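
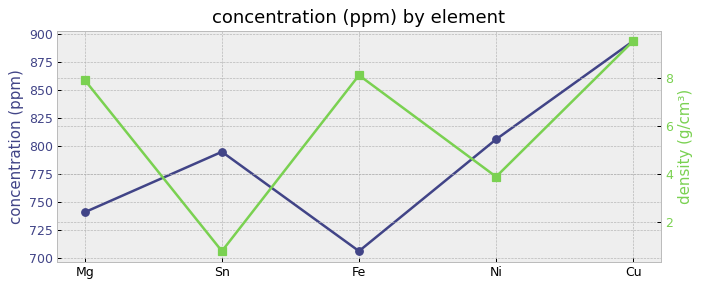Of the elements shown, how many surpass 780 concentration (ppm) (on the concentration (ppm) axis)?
3

Above 780: Sn, Ni, Cu.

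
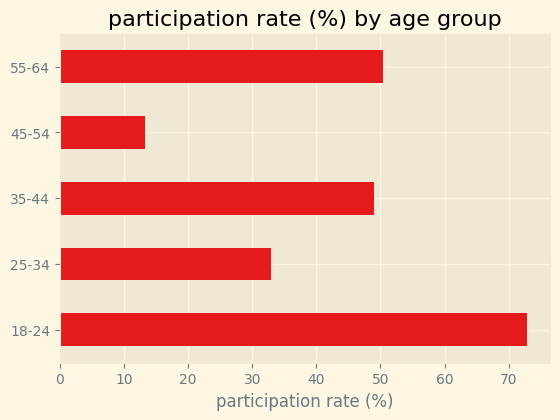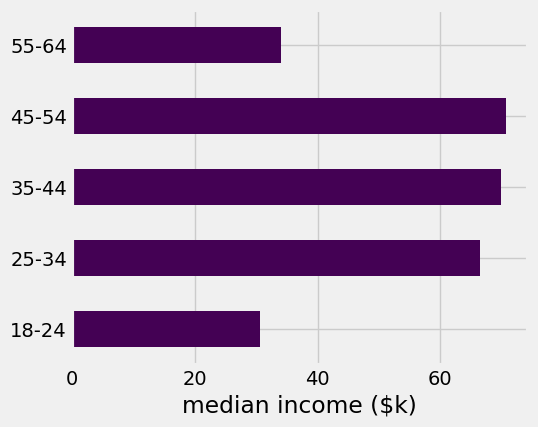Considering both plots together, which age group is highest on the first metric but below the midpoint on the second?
Chart 2 median median income ($k) ≈ 70; below-median age groups: 18-24, 55-64. Among those, 18-24 has the highest participation rate (%) (≈ 70).

18-24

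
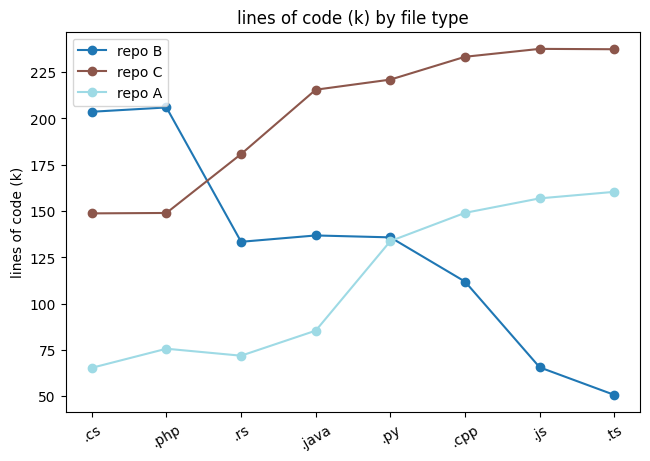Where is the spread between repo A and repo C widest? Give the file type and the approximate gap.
.java: repo A ≈ 80, repo C ≈ 220 → gap ≈ 140. Next-largest (.rs) is only ≈ 100.

.java, ≈ 140 k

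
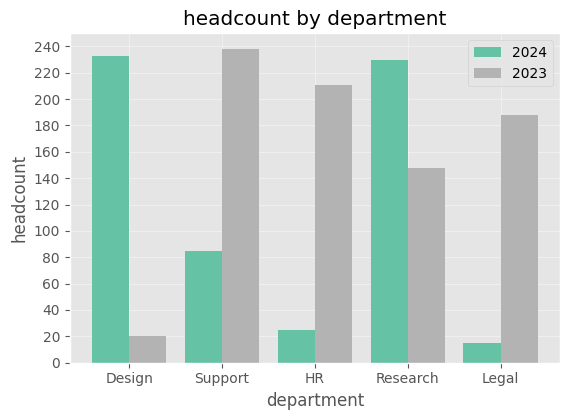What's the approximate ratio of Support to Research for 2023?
≈ 1.71×

Support ≈ 240, Research ≈ 140; 240/140 ≈ 1.71.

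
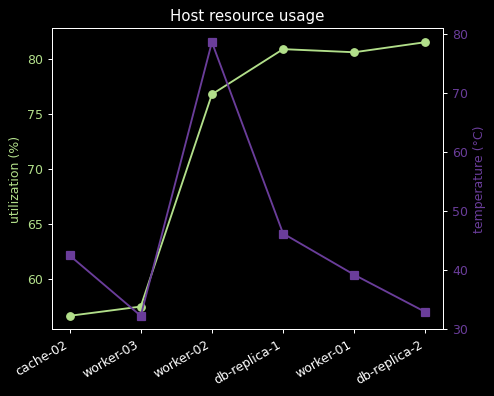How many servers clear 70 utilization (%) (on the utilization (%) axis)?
Above 70: worker-02, db-replica-1, worker-01, db-replica-2.

4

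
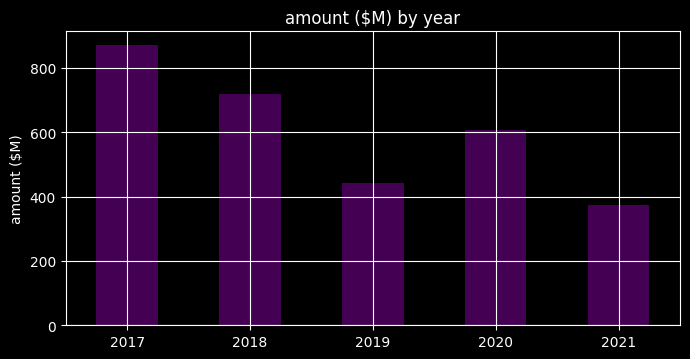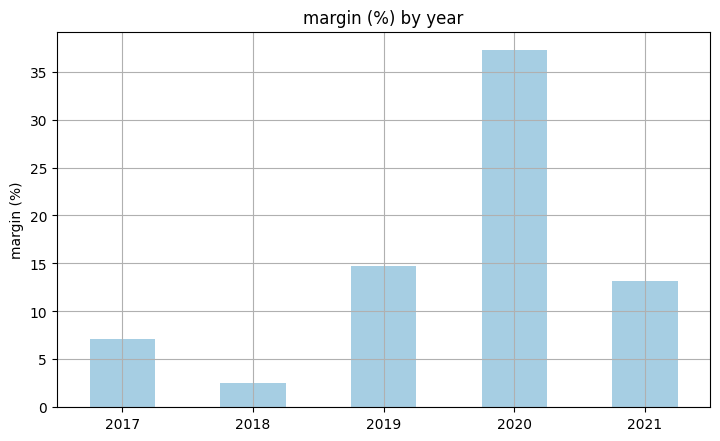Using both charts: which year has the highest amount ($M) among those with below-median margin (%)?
Chart 2 median margin (%) ≈ 15; below-median years: 2017, 2018. Among those, 2017 has the highest amount ($M) (≈ 900).

2017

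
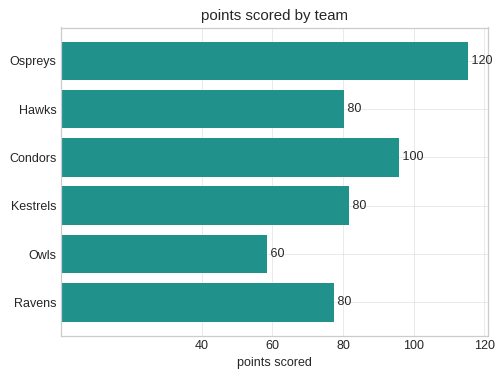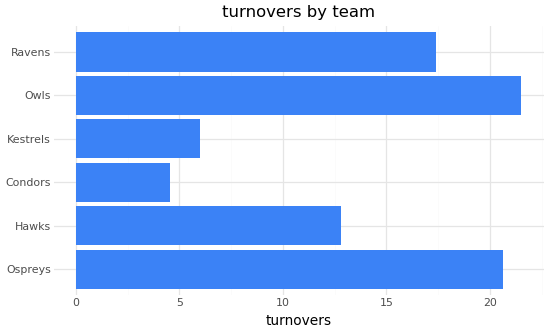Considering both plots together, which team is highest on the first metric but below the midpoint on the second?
Condors

Chart 2 median turnovers ≈ 16; below-median teams: Hawks, Condors, Kestrels. Among those, Condors has the highest points scored (≈ 100).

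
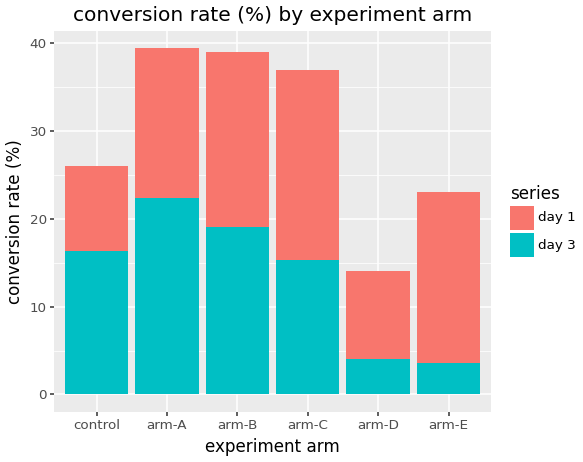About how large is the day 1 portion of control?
≈ 10

day 1 top ≈ 25, bottom ≈ 15; segment ≈ 10.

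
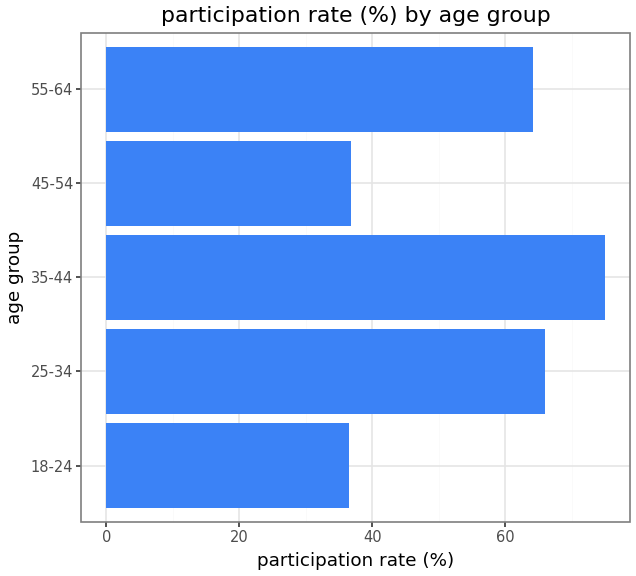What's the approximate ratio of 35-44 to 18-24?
≈ 1.75×

35-44 ≈ 70, 18-24 ≈ 40; 70/40 ≈ 1.75.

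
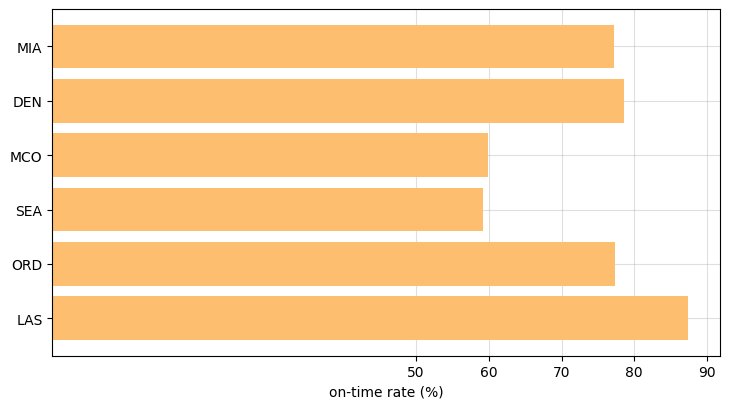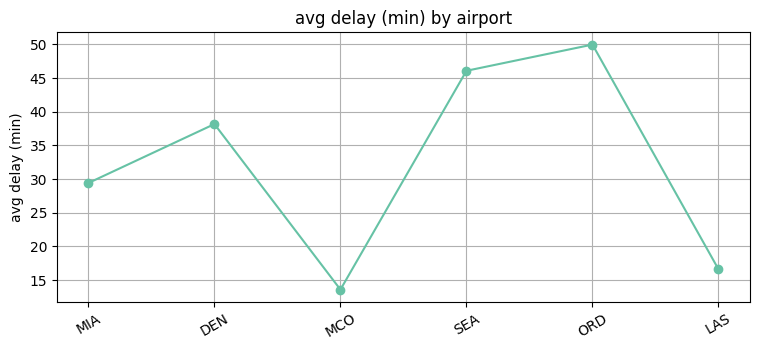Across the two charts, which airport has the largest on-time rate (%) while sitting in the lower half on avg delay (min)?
Chart 2 median avg delay (min) ≈ 35; below-median airports: MIA, MCO, LAS. Among those, LAS has the highest on-time rate (%) (≈ 90).

LAS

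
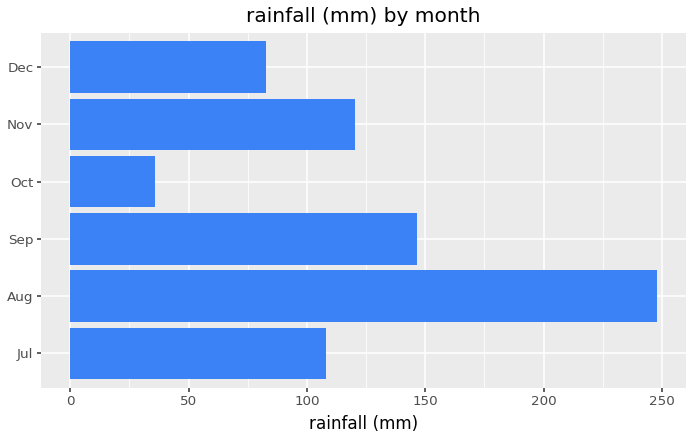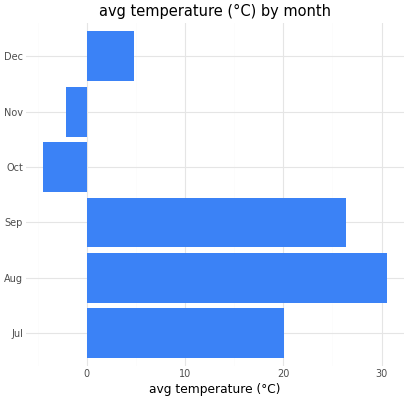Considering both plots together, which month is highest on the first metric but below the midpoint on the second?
Chart 2 median avg temperature (°C) ≈ 10; below-median months: Oct, Nov, Dec. Among those, Nov has the highest rainfall (mm) (≈ 125).

Nov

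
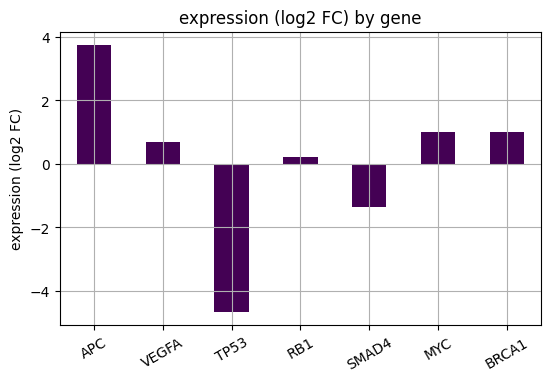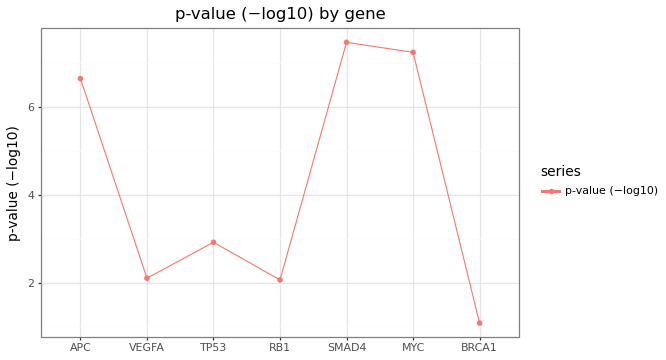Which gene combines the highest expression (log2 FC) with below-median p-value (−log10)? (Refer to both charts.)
Chart 2 median p-value (−log10) ≈ 3; below-median genes: VEGFA, RB1, BRCA1. Among those, BRCA1 has the highest expression (log2 FC) (≈ 1).

BRCA1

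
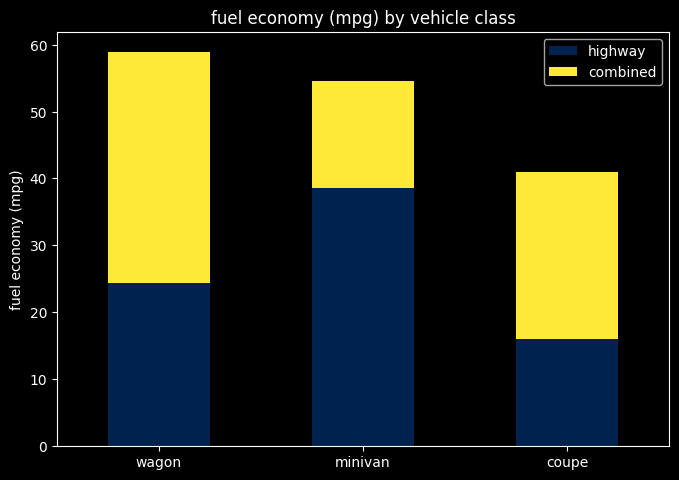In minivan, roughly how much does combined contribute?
≈ 15

combined top ≈ 55, bottom ≈ 40; segment ≈ 15.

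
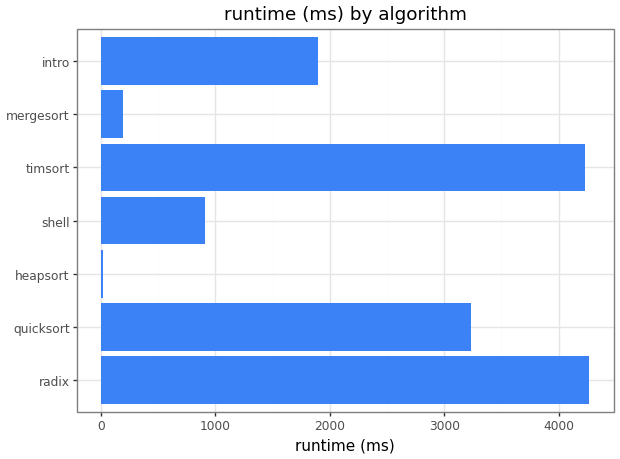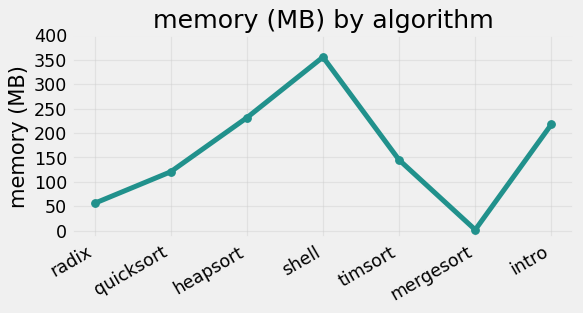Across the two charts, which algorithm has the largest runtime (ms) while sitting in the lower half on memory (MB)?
Chart 2 median memory (MB) ≈ 150; below-median algorithms: radix, quicksort, mergesort. Among those, radix has the highest runtime (ms) (≈ 4500).

radix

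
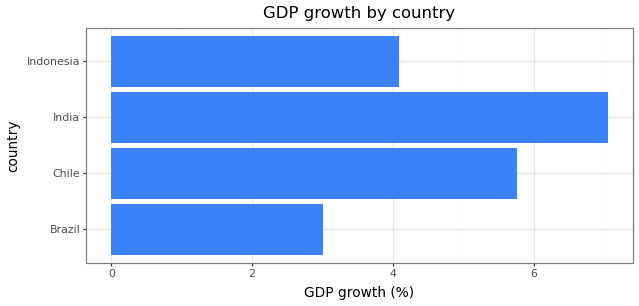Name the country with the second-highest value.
Top 3: India ≈ 7, Chile ≈ 6, Indonesia ≈ 4.

Chile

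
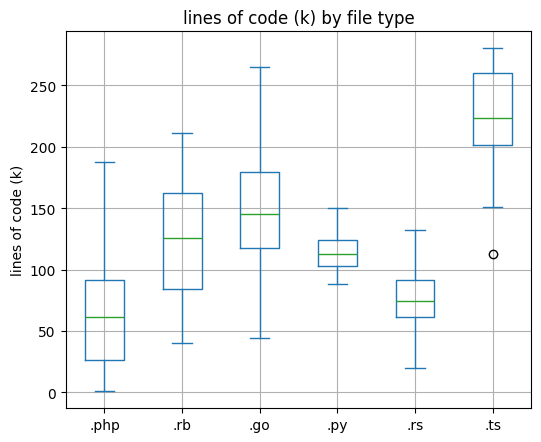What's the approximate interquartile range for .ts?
Q3 ≈ 260, Q1 ≈ 200; IQR ≈ 60.

≈ 60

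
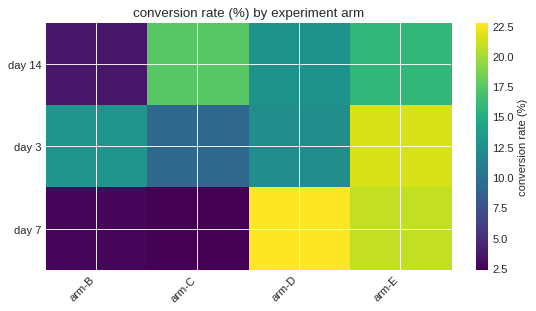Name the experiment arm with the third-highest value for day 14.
Top 4 for day 14: arm-C ≈ 18, arm-E ≈ 16, arm-D ≈ 12, arm-B ≈ 4.

arm-D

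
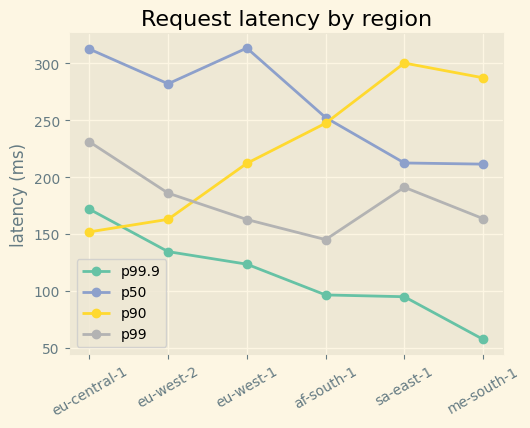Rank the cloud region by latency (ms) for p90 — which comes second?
Top 3 for p90: sa-east-1 ≈ 300, me-south-1 ≈ 275, af-south-1 ≈ 250.

me-south-1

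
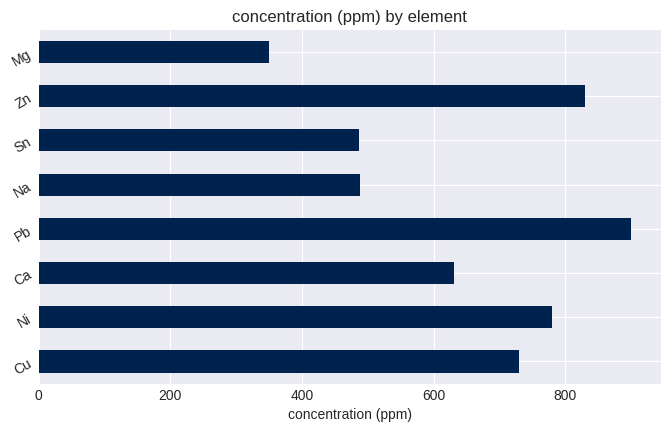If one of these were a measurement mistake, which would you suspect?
Mg ≈ 300; the rest sit between ≈ 500 and ≈ 900.

Mg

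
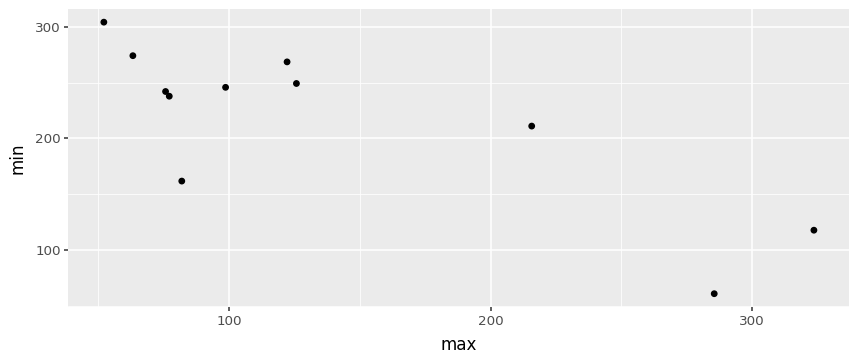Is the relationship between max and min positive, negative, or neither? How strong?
negative, strong

Points are negatively correlated; strong (|r| ≈ 0.8).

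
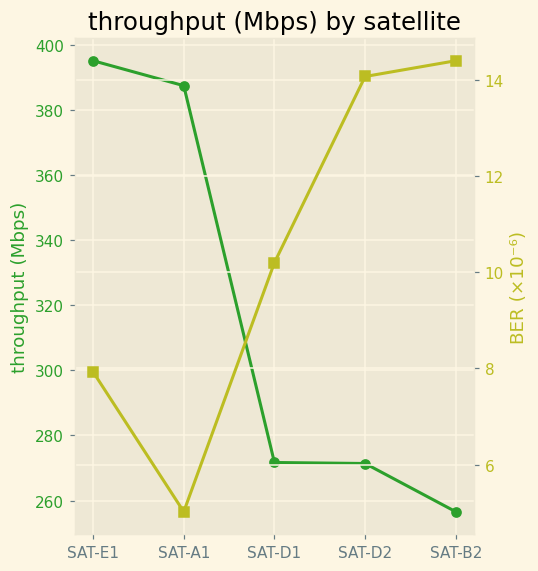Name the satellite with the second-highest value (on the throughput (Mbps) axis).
SAT-A1

Top 3 (on the throughput (Mbps) axis): SAT-E1 ≈ 400, SAT-A1 ≈ 380, SAT-D1 ≈ 280.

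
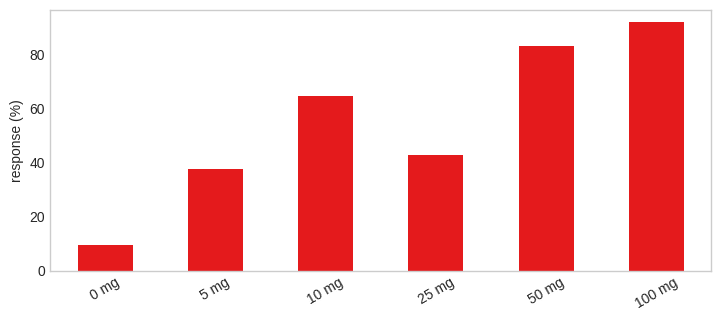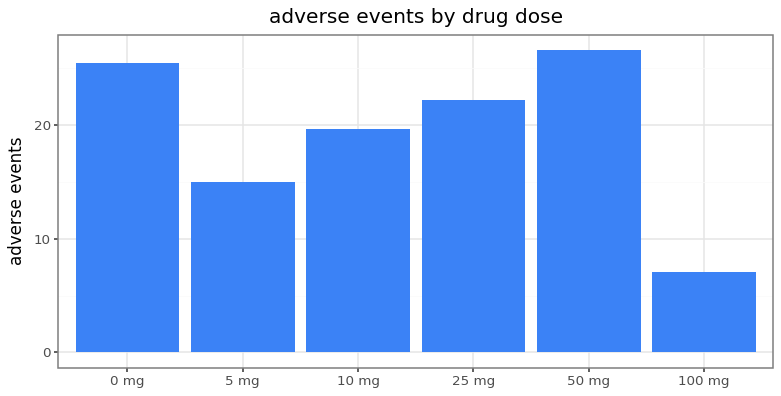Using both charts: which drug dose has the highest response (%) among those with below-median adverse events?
100 mg

Chart 2 median adverse events ≈ 20; below-median drug doses: 5 mg, 10 mg, 100 mg. Among those, 100 mg has the highest response (%) (≈ 90).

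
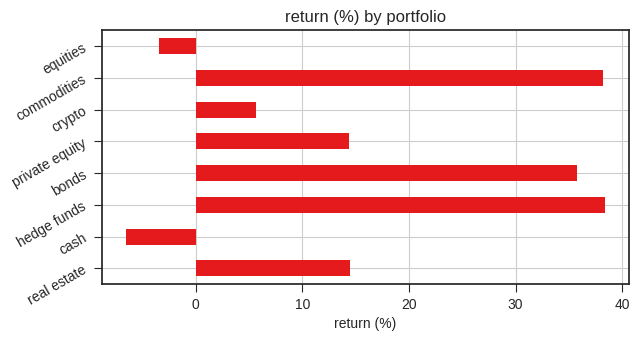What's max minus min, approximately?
Max hedge funds ≈ 40, min cash ≈ -5; range ≈ 45.

≈ 45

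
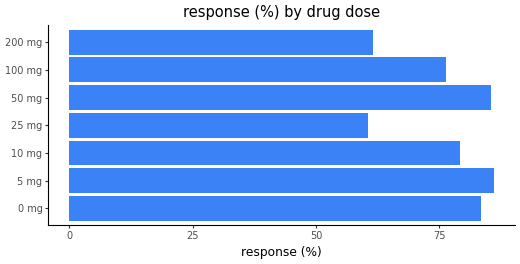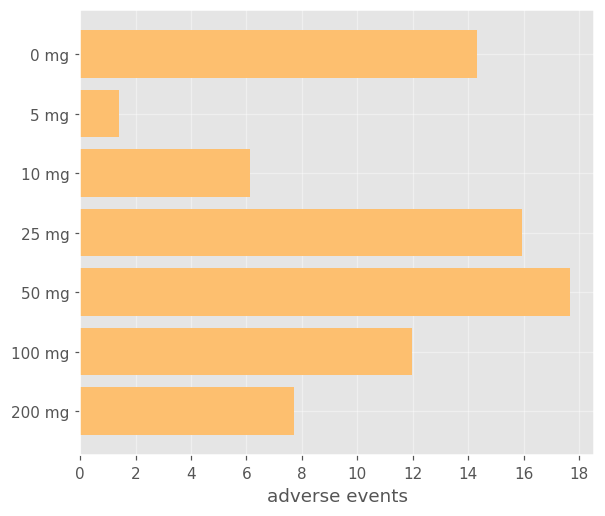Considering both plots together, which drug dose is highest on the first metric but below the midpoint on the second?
Chart 2 median adverse events ≈ 12; below-median drug doses: 5 mg, 10 mg, 200 mg. Among those, 5 mg has the highest response (%) (≈ 90).

5 mg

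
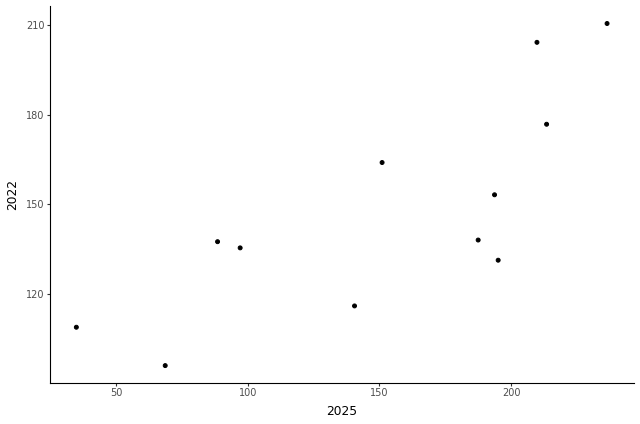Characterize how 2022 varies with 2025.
positive, strong

Points are positively correlated; strong (|r| ≈ 0.8).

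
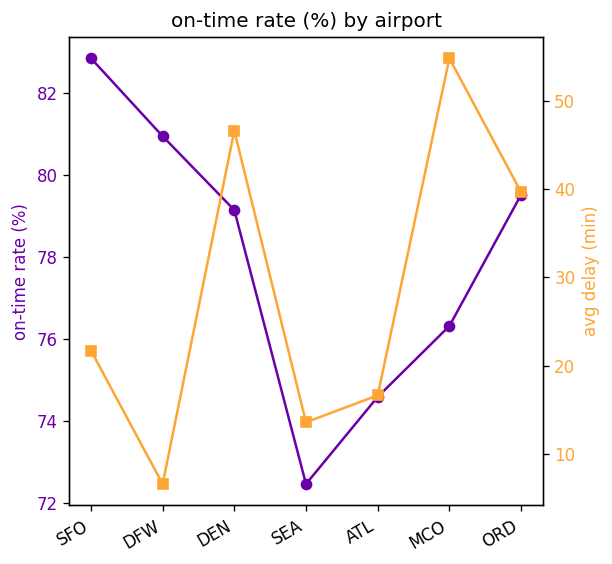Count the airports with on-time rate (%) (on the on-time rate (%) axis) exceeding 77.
Above 77: SFO, DFW, DEN, ORD.

4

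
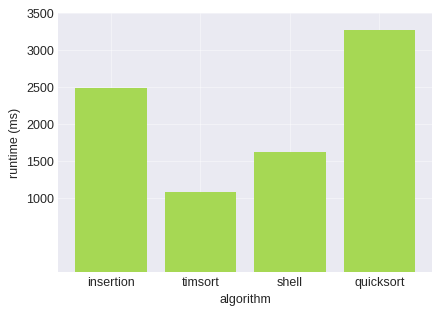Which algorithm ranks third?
shell

Top 4: quicksort ≈ 3500, insertion ≈ 2500, shell ≈ 1500, timsort ≈ 1000.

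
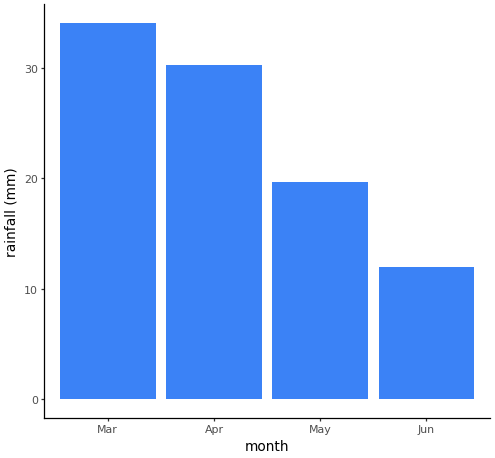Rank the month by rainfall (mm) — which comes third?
Top 4: Mar ≈ 35, Apr ≈ 30, May ≈ 20, Jun ≈ 10.

May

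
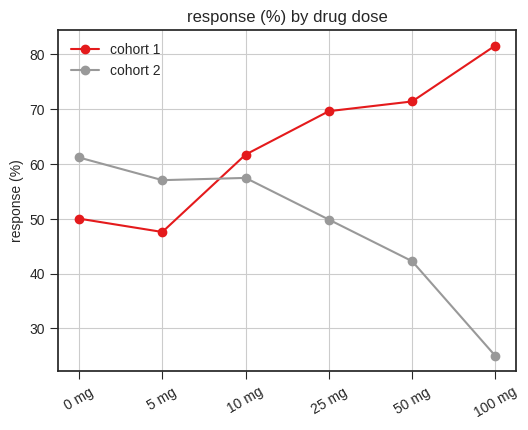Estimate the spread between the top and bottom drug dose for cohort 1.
≈ 30

Max 100 mg ≈ 80, min 5 mg ≈ 50; range ≈ 30.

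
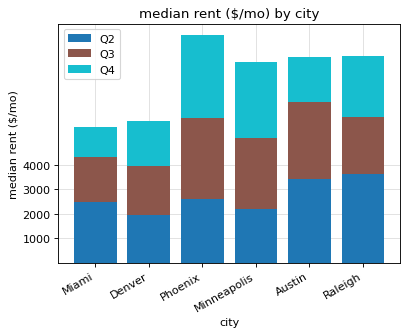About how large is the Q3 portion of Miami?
Q3 top ≈ 4000, bottom ≈ 2000; segment ≈ 2000.

≈ 2000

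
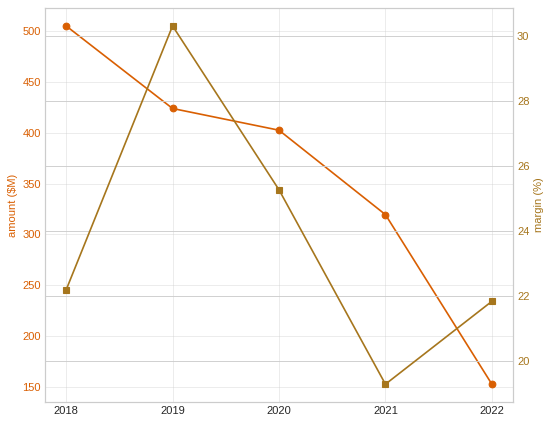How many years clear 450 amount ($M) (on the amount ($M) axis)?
Above 450: 2018.

1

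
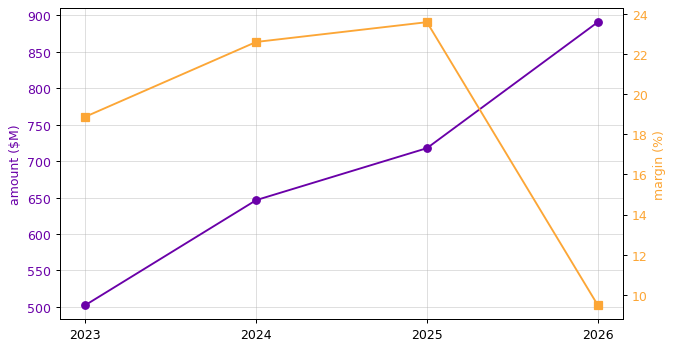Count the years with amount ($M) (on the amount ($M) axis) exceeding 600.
Above 600: 2024, 2025, 2026.

3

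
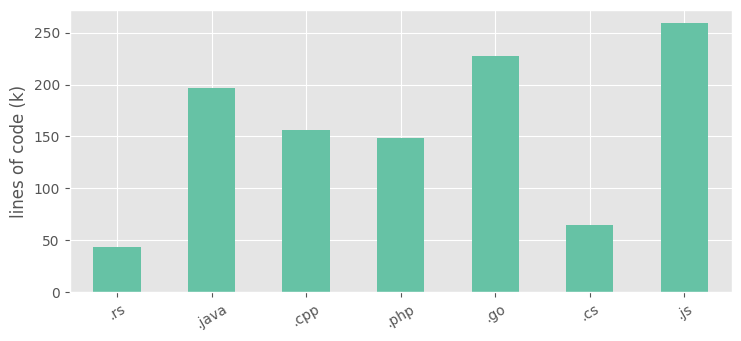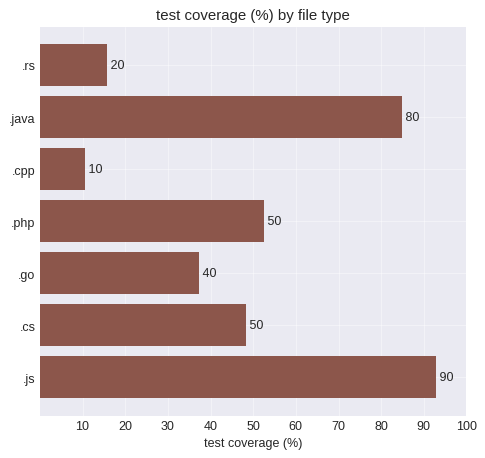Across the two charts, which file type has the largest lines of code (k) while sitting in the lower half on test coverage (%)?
.go

Chart 2 median test coverage (%) ≈ 50; below-median file types: .rs, .cpp, .go. Among those, .go has the highest lines of code (k) (≈ 225).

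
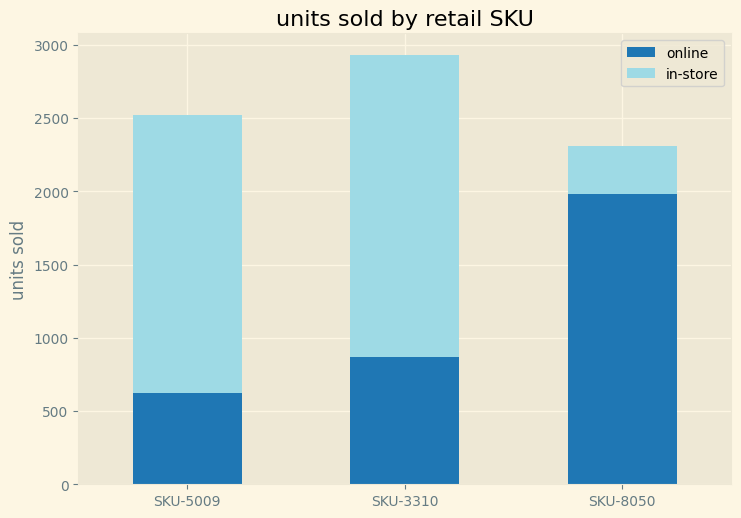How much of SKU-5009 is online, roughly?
≈ 500

online top ≈ 500, bottom ≈ 0; segment ≈ 500.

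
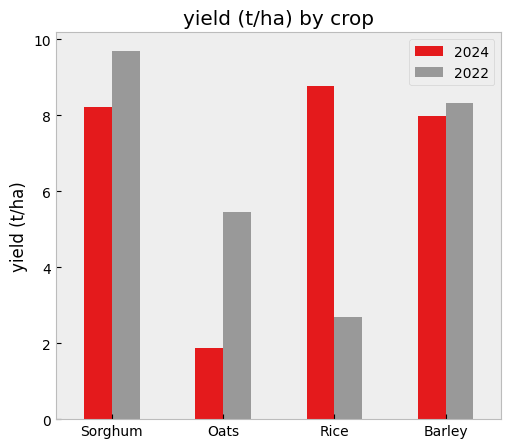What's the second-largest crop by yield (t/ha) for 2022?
Barley

Top 3 for 2022: Sorghum ≈ 10, Barley ≈ 8, Oats ≈ 5.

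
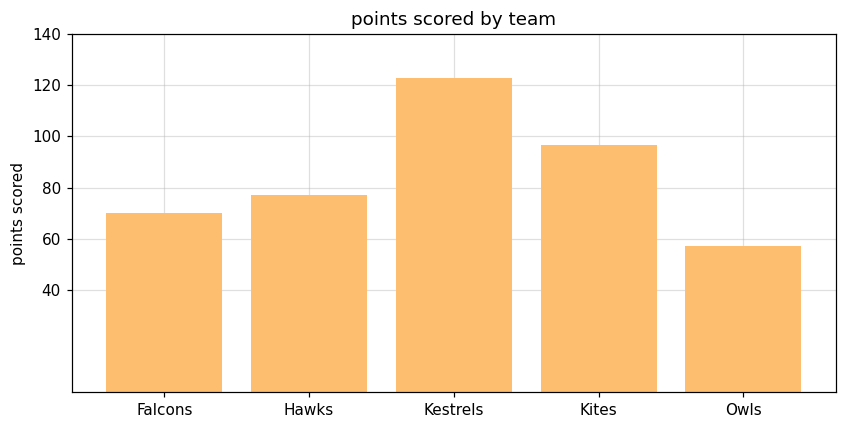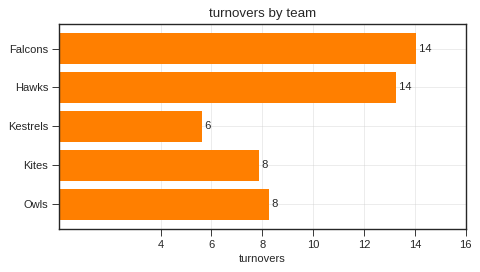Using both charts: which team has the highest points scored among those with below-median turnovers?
Kestrels

Chart 2 median turnovers ≈ 8; below-median teams: Kestrels, Kites. Among those, Kestrels has the highest points scored (≈ 120).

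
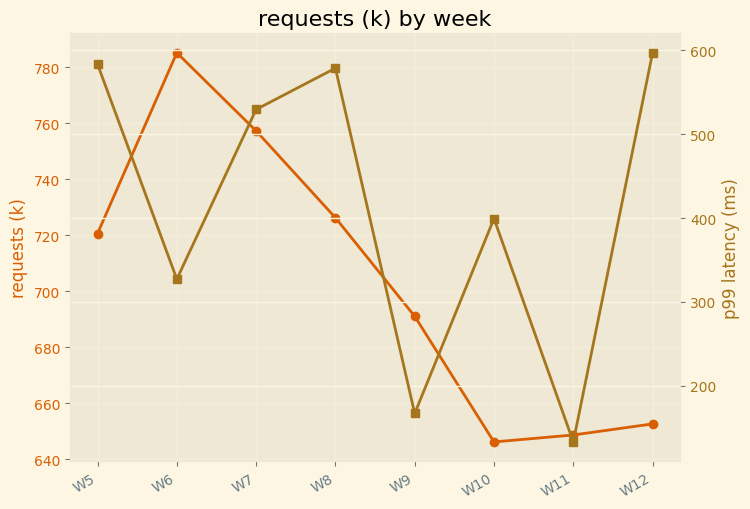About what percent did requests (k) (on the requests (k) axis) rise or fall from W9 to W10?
W9 ≈ 700, W10 ≈ 640; (640 − 700) / 700 ≈ -8.6%.

≈ -8.6%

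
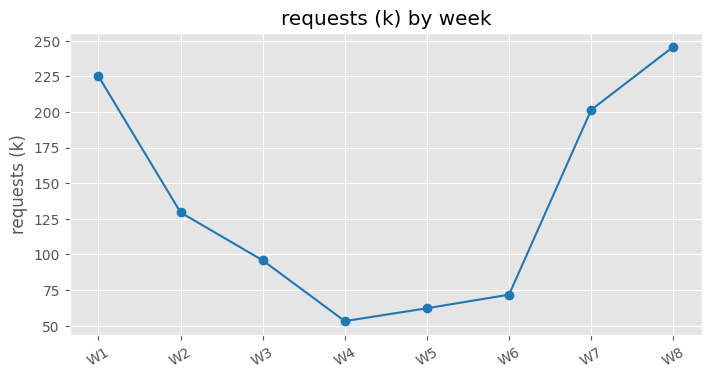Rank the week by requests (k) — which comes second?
W1

Top 3: W8 ≈ 240, W1 ≈ 220, W7 ≈ 200.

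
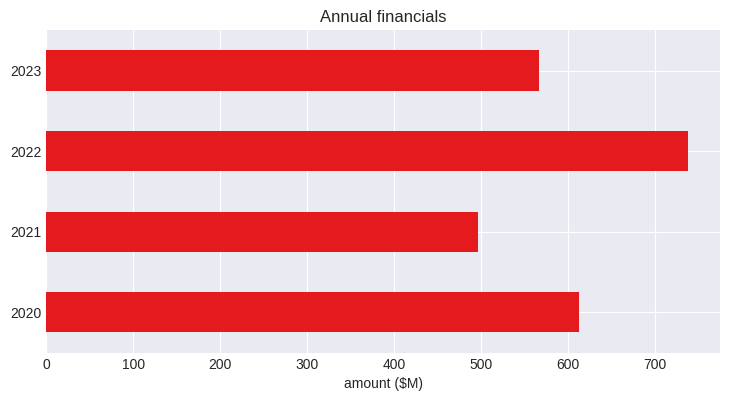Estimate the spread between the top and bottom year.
≈ 200

Max 2022 ≈ 700, min 2021 ≈ 500; range ≈ 200.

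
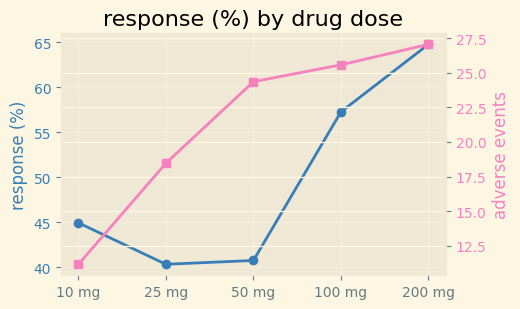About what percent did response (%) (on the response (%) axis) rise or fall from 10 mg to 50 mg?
10 mg ≈ 45, 50 mg ≈ 40; (40 − 45) / 45 ≈ -11.1%.

≈ -11.1%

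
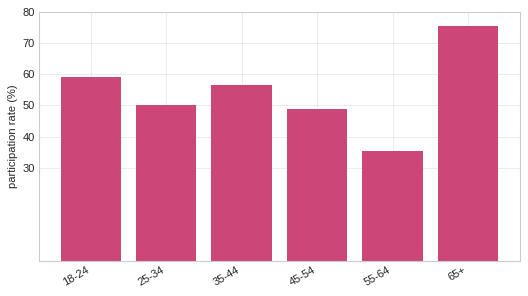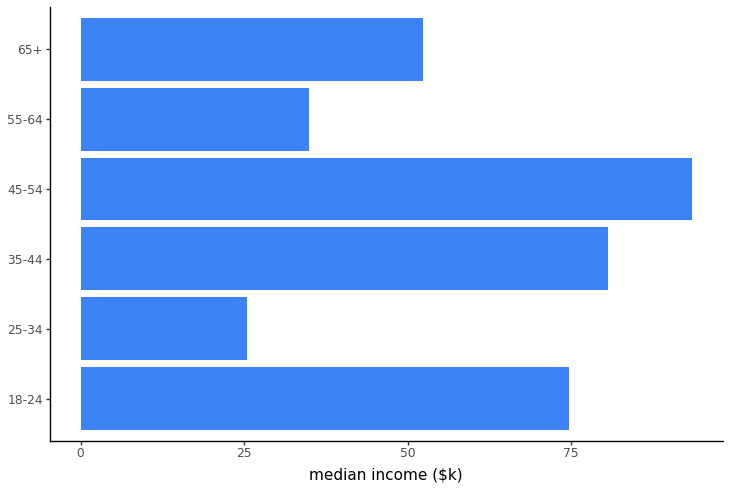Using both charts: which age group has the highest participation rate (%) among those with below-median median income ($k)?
65+

Chart 2 median median income ($k) ≈ 60; below-median age groups: 25-34, 55-64, 65+. Among those, 65+ has the highest participation rate (%) (≈ 80).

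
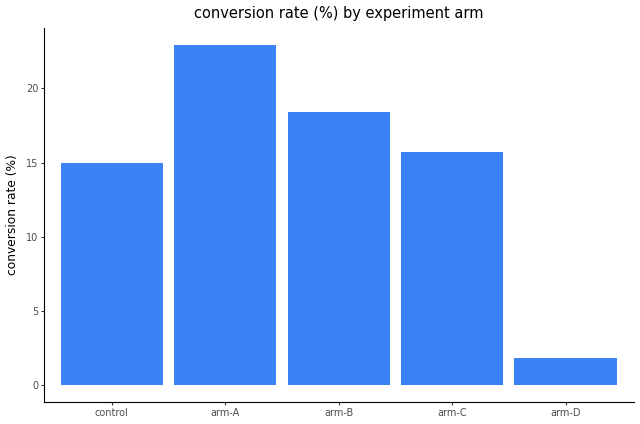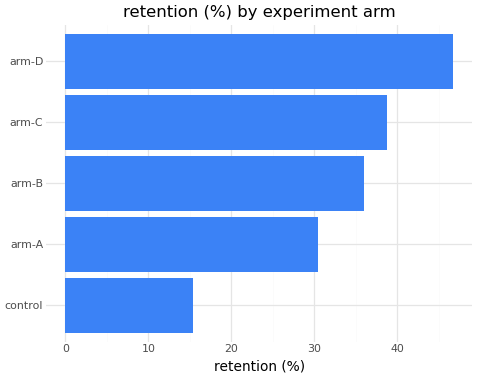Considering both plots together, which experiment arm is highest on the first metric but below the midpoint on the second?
Chart 2 median retention (%) ≈ 35; below-median experiment arms: control, arm-A. Among those, arm-A has the highest conversion rate (%) (≈ 25).

arm-A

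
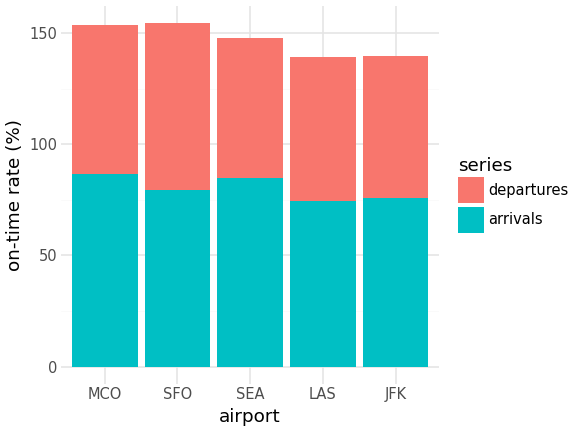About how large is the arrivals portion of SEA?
arrivals top ≈ 80, bottom ≈ 0; segment ≈ 80.

≈ 80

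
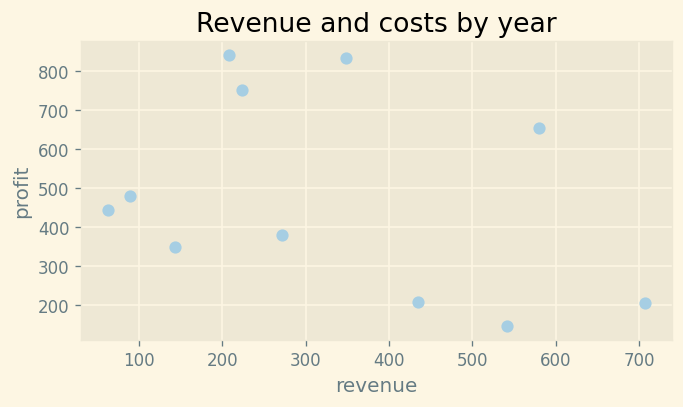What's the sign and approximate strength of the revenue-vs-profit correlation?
negative, weak

Points are negatively correlated; weak (|r| ≈ 0.3).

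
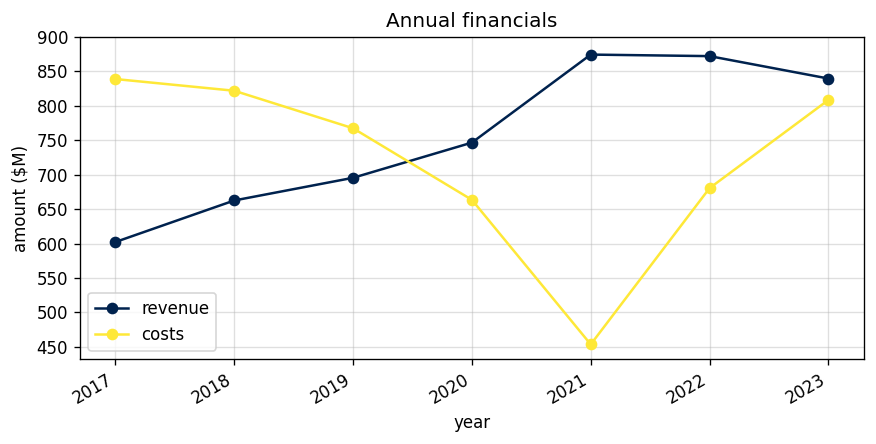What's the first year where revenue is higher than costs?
2019: revenue ≈ 700 vs costs ≈ 750 (not yet); 2020: revenue ≈ 750 vs costs ≈ 650 (first crossover).

2020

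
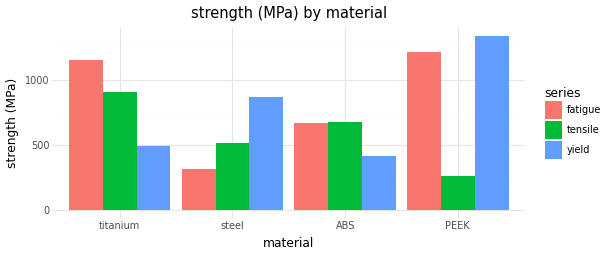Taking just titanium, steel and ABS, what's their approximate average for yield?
≈ 533

(400 + 800 + 400) / 3 ≈ 533.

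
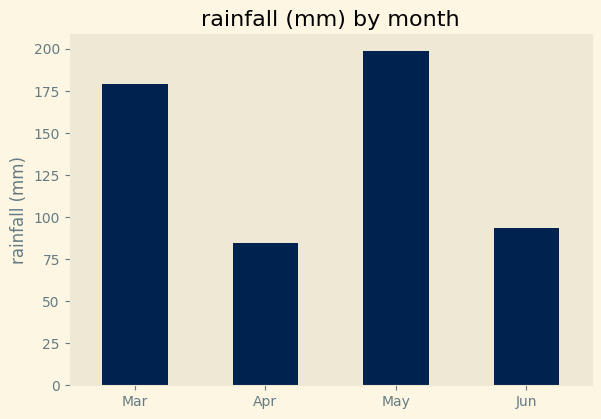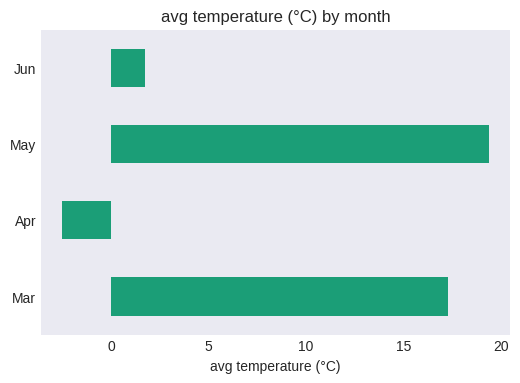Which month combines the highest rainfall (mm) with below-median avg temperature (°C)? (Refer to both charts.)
Jun

Chart 2 median avg temperature (°C) ≈ 10; below-median months: Apr, Jun. Among those, Jun has the highest rainfall (mm) (≈ 100).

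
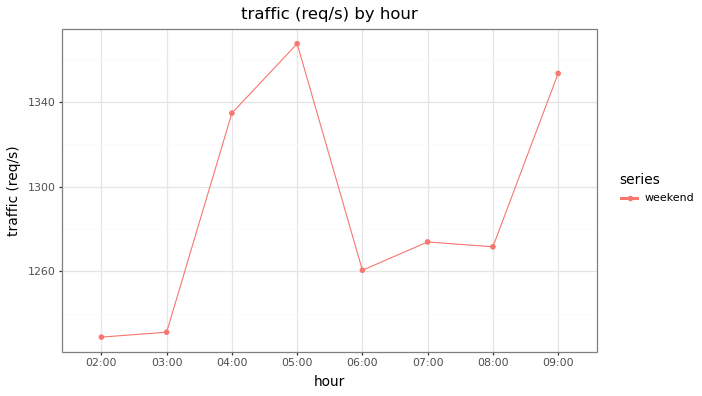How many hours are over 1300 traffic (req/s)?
3

Above 1300: 04:00, 05:00, 09:00.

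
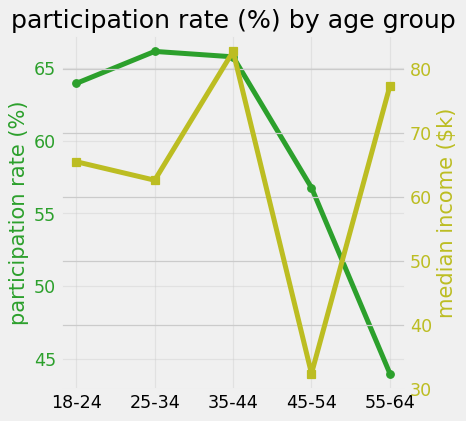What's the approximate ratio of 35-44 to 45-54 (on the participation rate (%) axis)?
≈ 1.18×

35-44 ≈ 66, 45-54 ≈ 56; 66/56 ≈ 1.18.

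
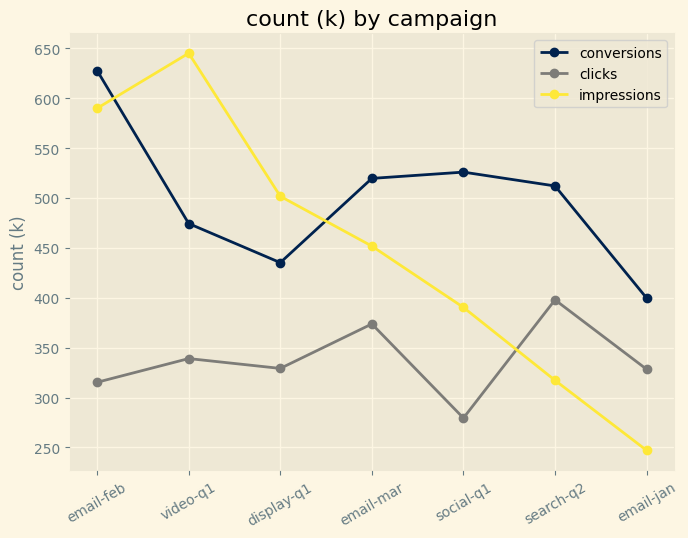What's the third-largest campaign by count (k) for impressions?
display-q1

Top 4 for impressions: video-q1 ≈ 650, email-feb ≈ 600, display-q1 ≈ 500, email-mar ≈ 450.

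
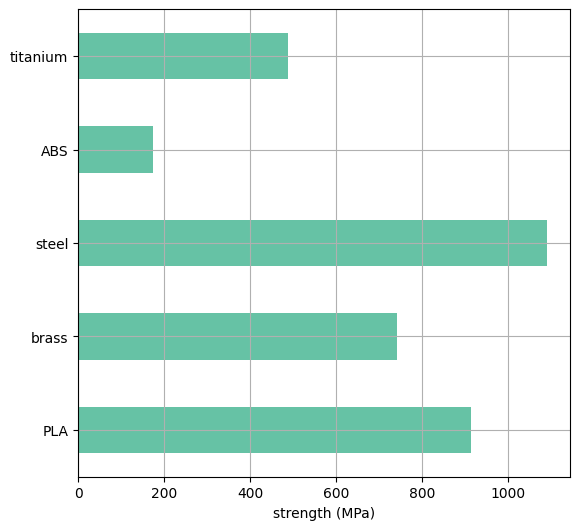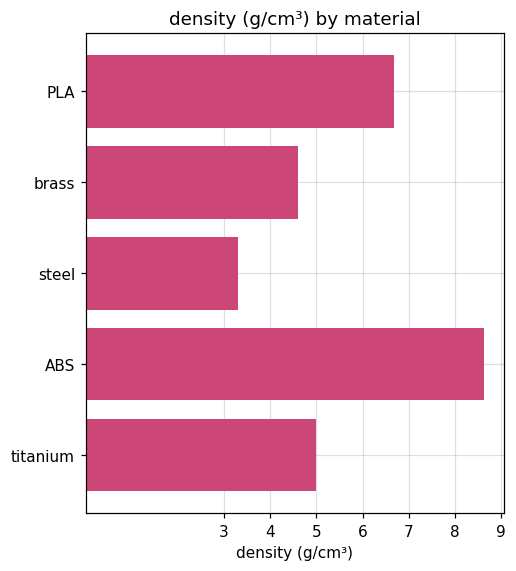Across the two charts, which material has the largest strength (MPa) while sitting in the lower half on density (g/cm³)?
steel

Chart 2 median density (g/cm³) ≈ 5; below-median materials: brass, steel. Among those, steel has the highest strength (MPa) (≈ 1100).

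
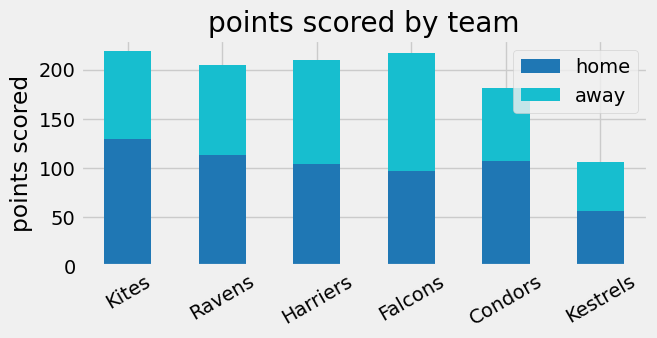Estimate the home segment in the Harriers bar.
home top ≈ 100, bottom ≈ 0; segment ≈ 100.

≈ 100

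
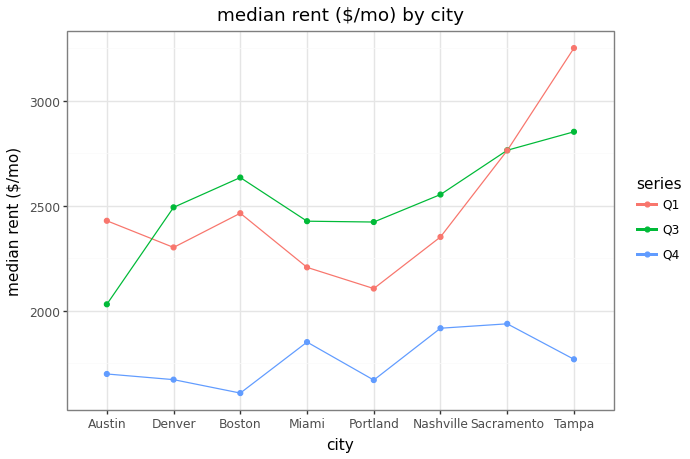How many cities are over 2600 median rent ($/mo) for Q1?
2

Above 2600: Sacramento, Tampa.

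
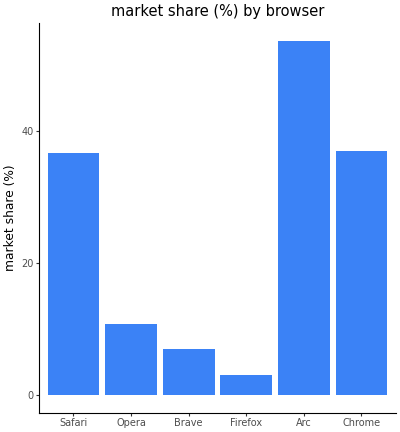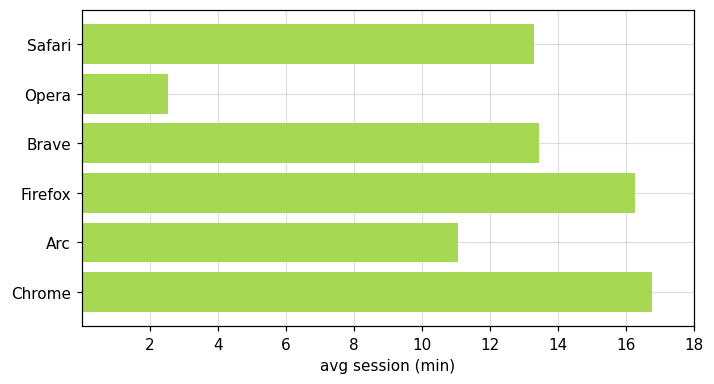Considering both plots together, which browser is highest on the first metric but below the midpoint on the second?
Chart 2 median avg session (min) ≈ 14; below-median browsers: Safari, Opera, Arc. Among those, Arc has the highest market share (%) (≈ 55).

Arc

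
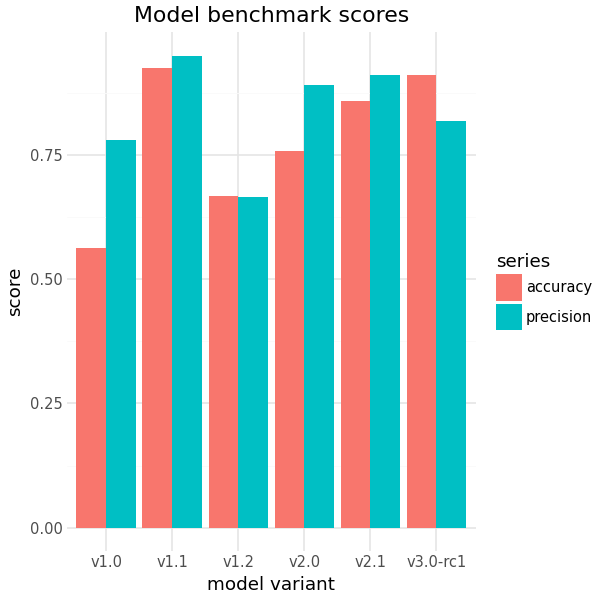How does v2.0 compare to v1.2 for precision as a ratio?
≈ 1.29×

v2.0 ≈ 0.9, v1.2 ≈ 0.7; 0.9/0.7 ≈ 1.29.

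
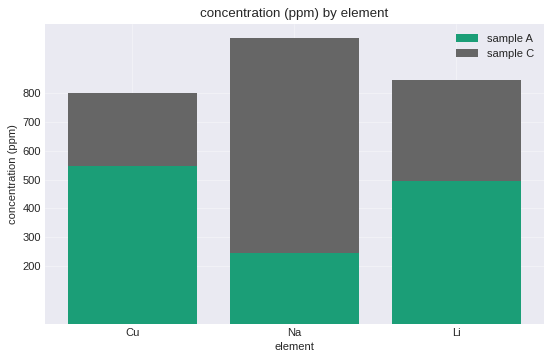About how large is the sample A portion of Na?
sample A top ≈ 200, bottom ≈ 0; segment ≈ 200.

≈ 200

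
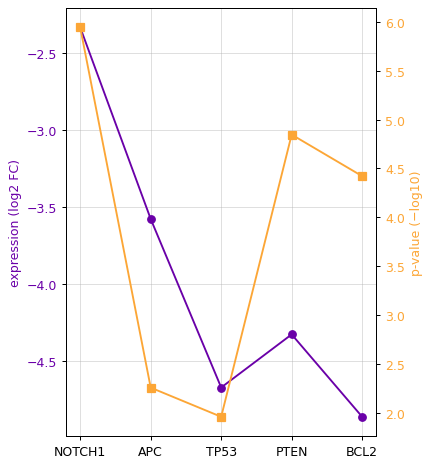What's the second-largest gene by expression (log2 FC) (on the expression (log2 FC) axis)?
Top 3 (on the expression (log2 FC) axis): NOTCH1 ≈ -2.5, APC ≈ -3.5, PTEN ≈ -4.5.

APC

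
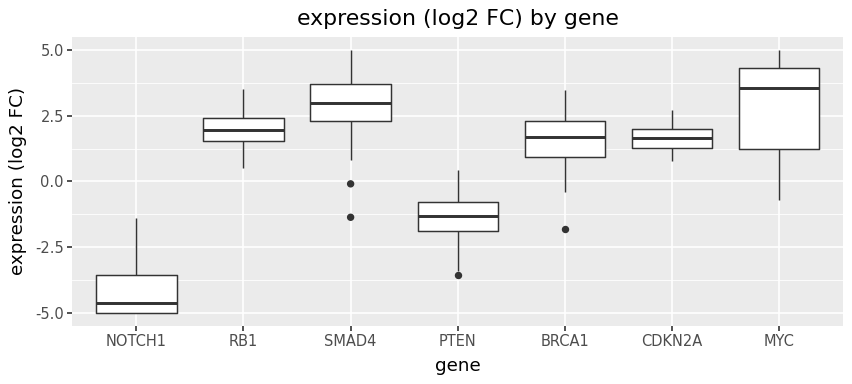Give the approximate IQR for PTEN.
≈ 1

Q3 ≈ -1, Q1 ≈ -2; IQR ≈ 1.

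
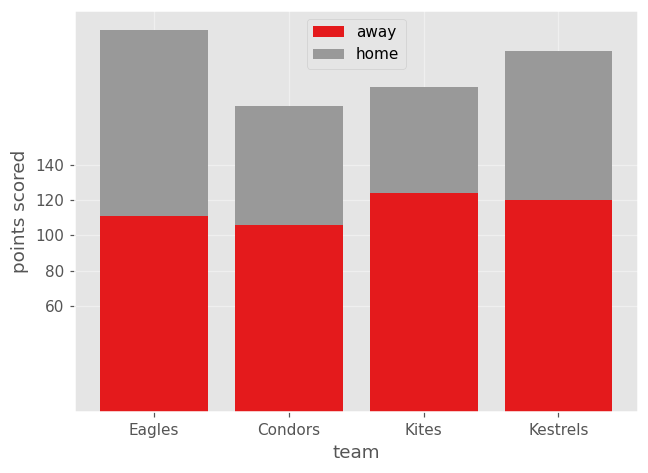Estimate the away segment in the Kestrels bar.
≈ 120

away top ≈ 120, bottom ≈ 0; segment ≈ 120.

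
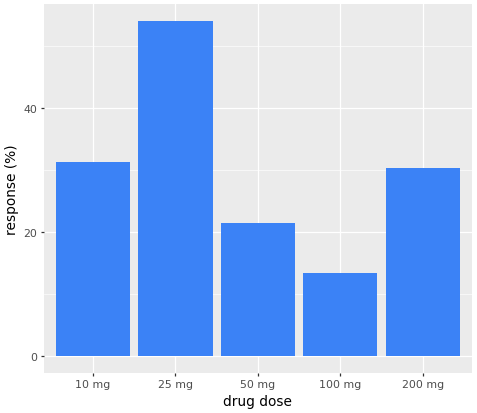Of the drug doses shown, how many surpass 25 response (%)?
3

Above 25: 10 mg, 25 mg, 200 mg.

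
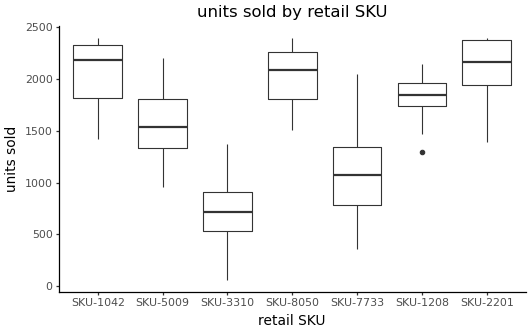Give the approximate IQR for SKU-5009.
≈ 400

Q3 ≈ 1800, Q1 ≈ 1400; IQR ≈ 400.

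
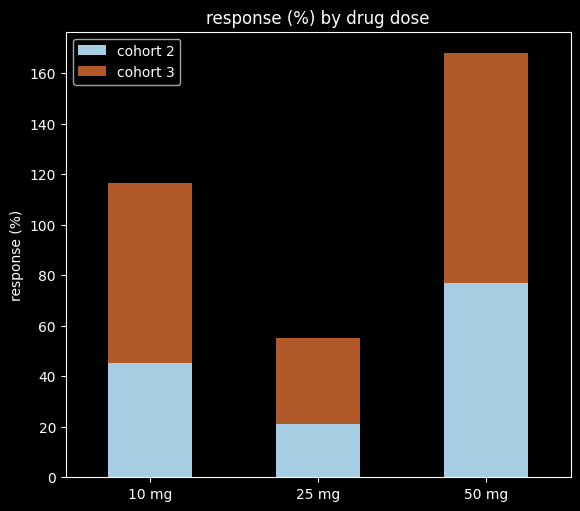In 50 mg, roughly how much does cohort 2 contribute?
≈ 80

cohort 2 top ≈ 80, bottom ≈ 0; segment ≈ 80.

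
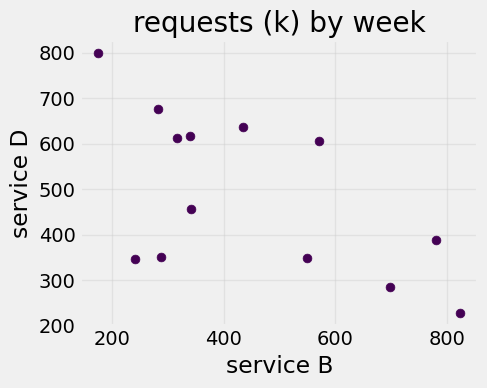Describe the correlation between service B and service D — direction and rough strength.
negative, moderate

Points are negatively correlated; moderate (|r| ≈ 0.6).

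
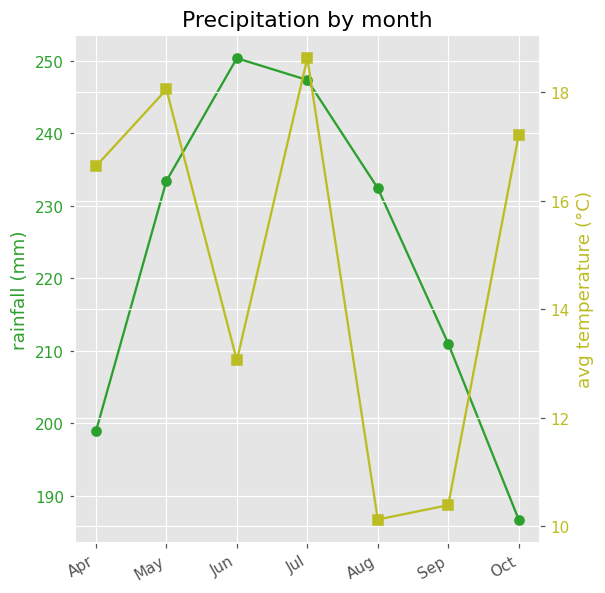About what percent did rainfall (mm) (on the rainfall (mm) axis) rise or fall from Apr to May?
Apr ≈ 200, May ≈ 230; (230 − 200) / 200 ≈ +15%.

≈ +15%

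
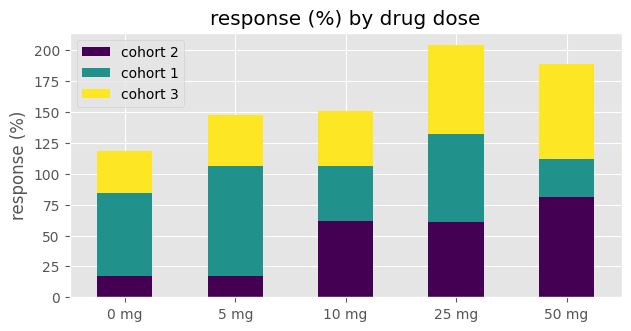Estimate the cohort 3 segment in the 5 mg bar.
cohort 3 top ≈ 140, bottom ≈ 100; segment ≈ 40.

≈ 40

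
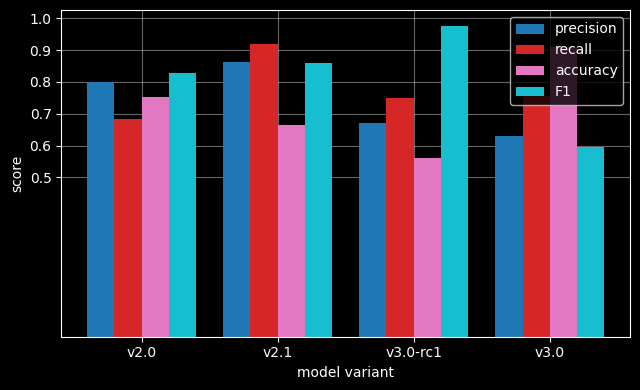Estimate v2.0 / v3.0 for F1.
≈ 1.33×

v2.0 ≈ 0.8, v3.0 ≈ 0.6; 0.8/0.6 ≈ 1.33.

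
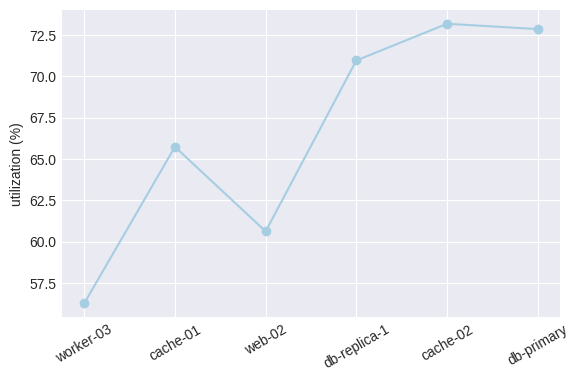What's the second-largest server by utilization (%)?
db-primary

Top 3: cache-02 ≈ 74, db-primary ≈ 72, db-replica-1 ≈ 70.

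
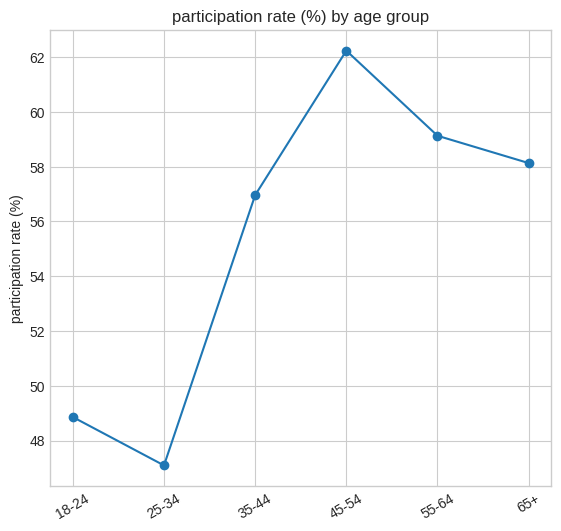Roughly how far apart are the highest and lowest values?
≈ 14

Max 45-54 ≈ 62, min 25-34 ≈ 48; range ≈ 14.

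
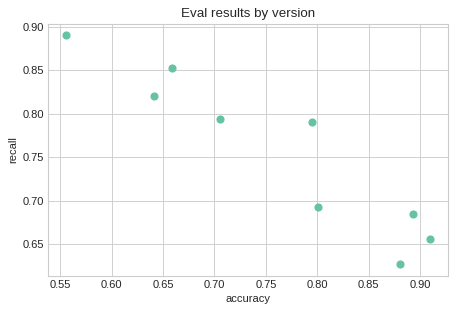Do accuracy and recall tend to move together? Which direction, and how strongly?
negative, strong

Points are negatively correlated; strong (|r| ≈ 0.9).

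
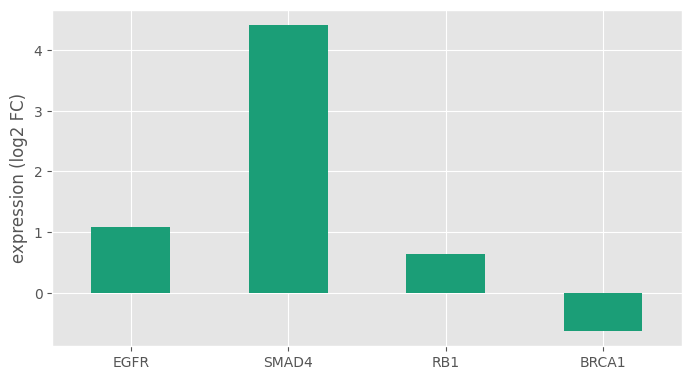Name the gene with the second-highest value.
EGFR

Top 3: SMAD4 ≈ 4.5, EGFR ≈ 1.0, RB1 ≈ 0.5.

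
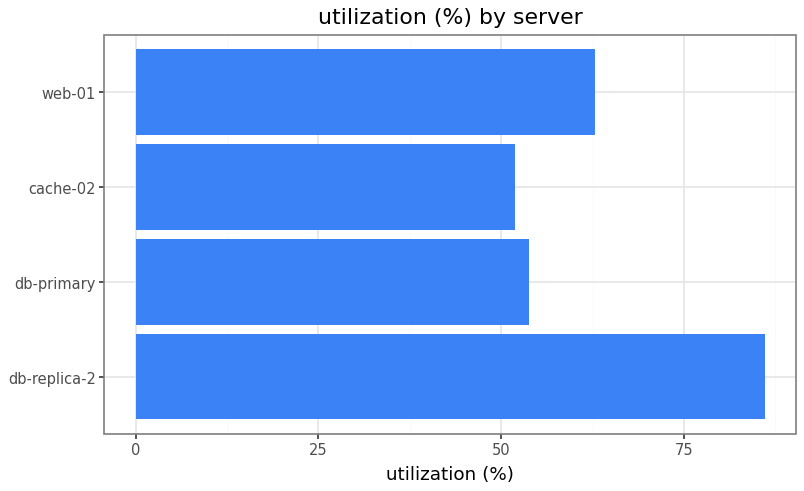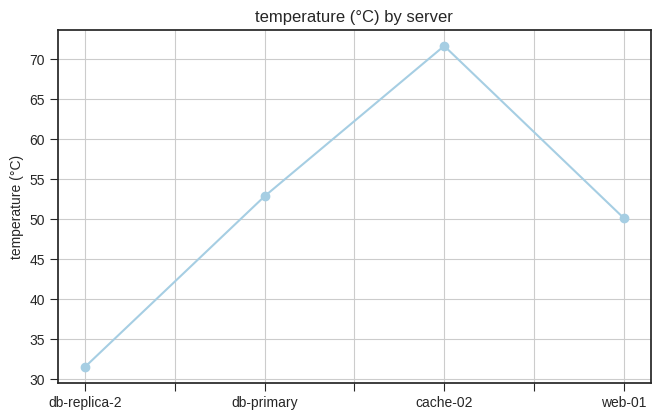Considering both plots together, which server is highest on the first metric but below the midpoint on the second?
db-replica-2

Chart 2 median temperature (°C) ≈ 50; below-median servers: db-replica-2, web-01. Among those, db-replica-2 has the highest utilization (%) (≈ 90).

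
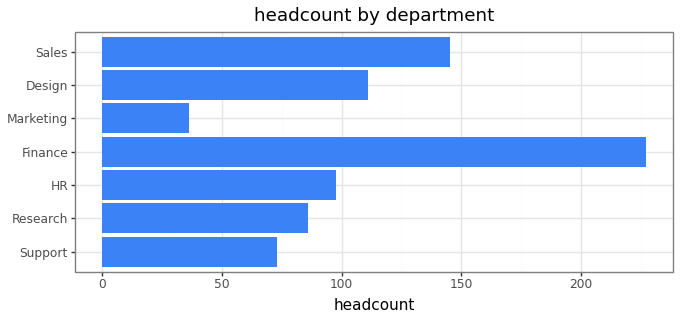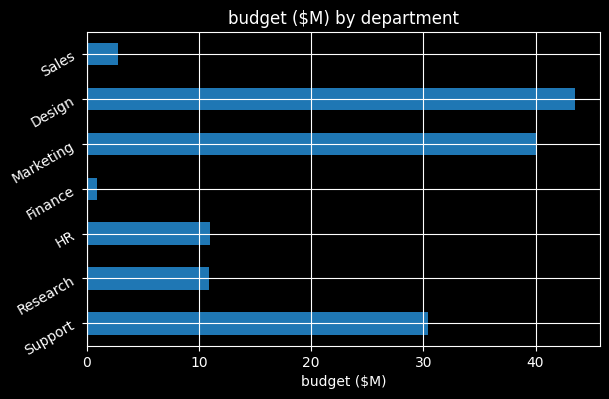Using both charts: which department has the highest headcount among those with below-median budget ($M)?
Finance

Chart 2 median budget ($M) ≈ 10; below-median departments: Research, Finance, Sales. Among those, Finance has the highest headcount (≈ 225).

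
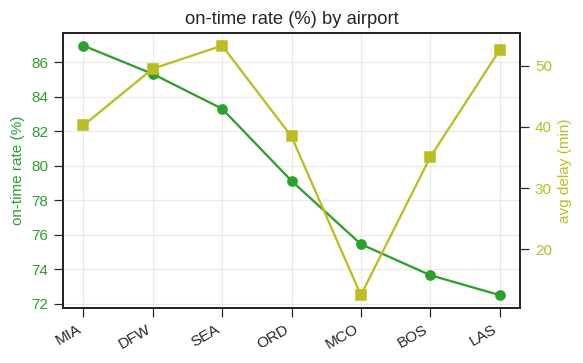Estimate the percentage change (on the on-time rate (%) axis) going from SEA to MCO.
SEA ≈ 84, MCO ≈ 76; (76 − 84) / 84 ≈ -9.5%.

≈ -9.5%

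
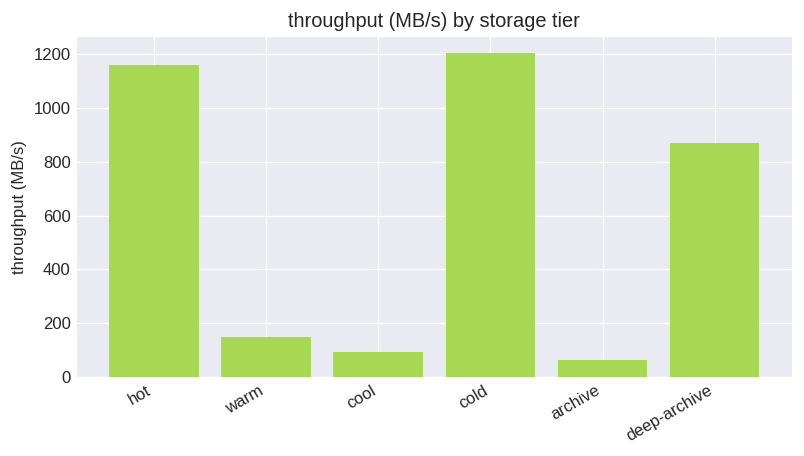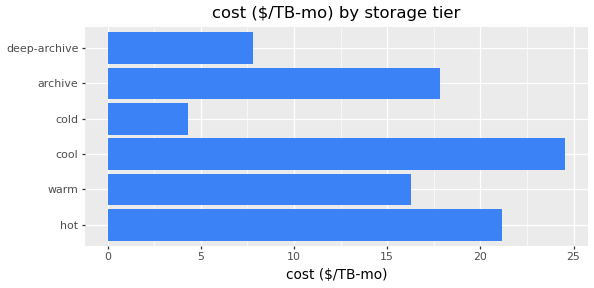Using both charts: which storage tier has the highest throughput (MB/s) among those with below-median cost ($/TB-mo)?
cold

Chart 2 median cost ($/TB-mo) ≈ 15; below-median storage tiers: warm, cold, deep-archive. Among those, cold has the highest throughput (MB/s) (≈ 1200).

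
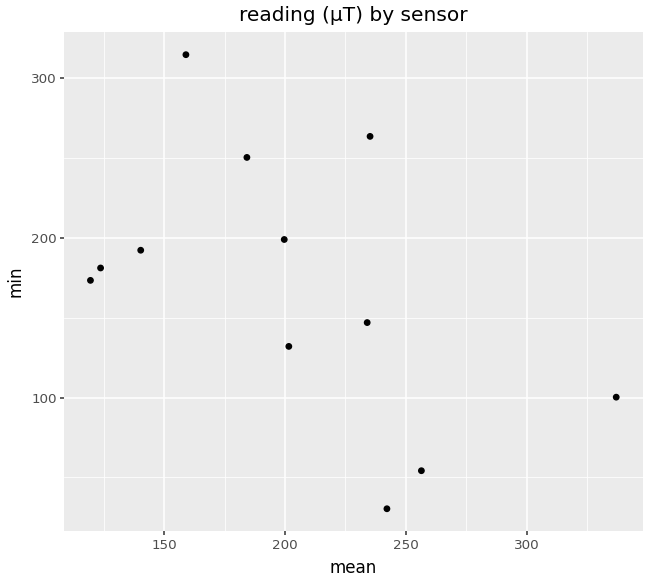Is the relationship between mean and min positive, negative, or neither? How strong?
negative, moderate

Points are negatively correlated; moderate (|r| ≈ 0.5).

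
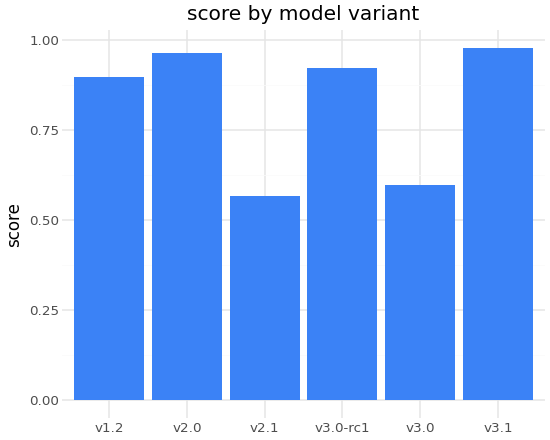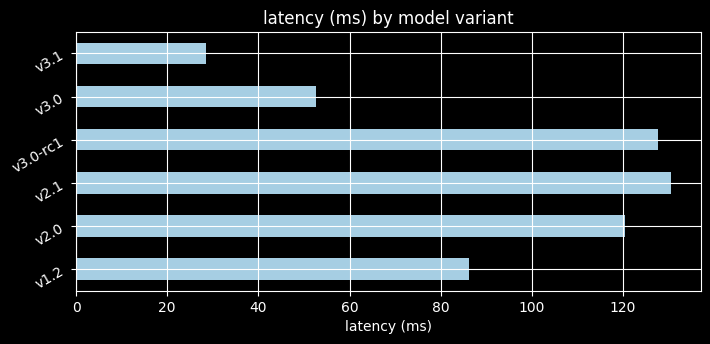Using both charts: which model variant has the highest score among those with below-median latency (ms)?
v3.1

Chart 2 median latency (ms) ≈ 100; below-median model variants: v1.2, v3.0, v3.1. Among those, v3.1 has the highest score (≈ 1).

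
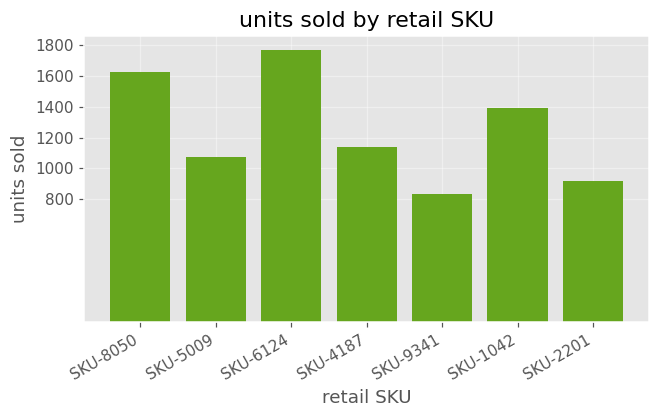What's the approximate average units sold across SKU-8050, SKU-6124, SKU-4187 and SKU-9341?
≈ 1350

(1600 + 1800 + 1200 + 800) / 4 ≈ 1350.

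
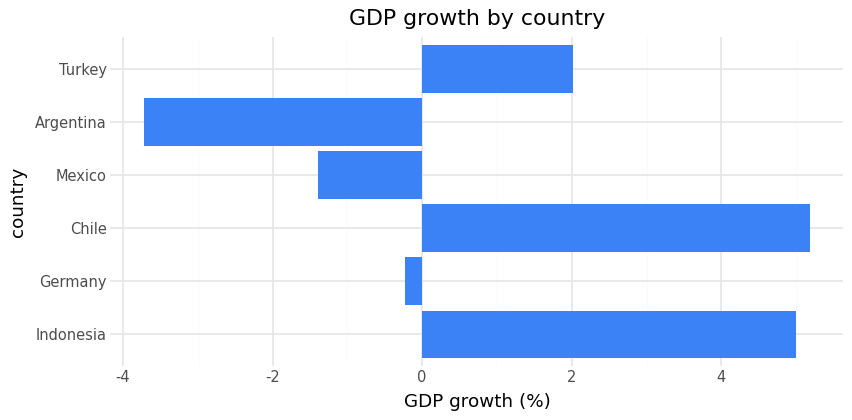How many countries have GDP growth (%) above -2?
Above -2: Indonesia, Germany, Chile, Mexico, Turkey.

5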